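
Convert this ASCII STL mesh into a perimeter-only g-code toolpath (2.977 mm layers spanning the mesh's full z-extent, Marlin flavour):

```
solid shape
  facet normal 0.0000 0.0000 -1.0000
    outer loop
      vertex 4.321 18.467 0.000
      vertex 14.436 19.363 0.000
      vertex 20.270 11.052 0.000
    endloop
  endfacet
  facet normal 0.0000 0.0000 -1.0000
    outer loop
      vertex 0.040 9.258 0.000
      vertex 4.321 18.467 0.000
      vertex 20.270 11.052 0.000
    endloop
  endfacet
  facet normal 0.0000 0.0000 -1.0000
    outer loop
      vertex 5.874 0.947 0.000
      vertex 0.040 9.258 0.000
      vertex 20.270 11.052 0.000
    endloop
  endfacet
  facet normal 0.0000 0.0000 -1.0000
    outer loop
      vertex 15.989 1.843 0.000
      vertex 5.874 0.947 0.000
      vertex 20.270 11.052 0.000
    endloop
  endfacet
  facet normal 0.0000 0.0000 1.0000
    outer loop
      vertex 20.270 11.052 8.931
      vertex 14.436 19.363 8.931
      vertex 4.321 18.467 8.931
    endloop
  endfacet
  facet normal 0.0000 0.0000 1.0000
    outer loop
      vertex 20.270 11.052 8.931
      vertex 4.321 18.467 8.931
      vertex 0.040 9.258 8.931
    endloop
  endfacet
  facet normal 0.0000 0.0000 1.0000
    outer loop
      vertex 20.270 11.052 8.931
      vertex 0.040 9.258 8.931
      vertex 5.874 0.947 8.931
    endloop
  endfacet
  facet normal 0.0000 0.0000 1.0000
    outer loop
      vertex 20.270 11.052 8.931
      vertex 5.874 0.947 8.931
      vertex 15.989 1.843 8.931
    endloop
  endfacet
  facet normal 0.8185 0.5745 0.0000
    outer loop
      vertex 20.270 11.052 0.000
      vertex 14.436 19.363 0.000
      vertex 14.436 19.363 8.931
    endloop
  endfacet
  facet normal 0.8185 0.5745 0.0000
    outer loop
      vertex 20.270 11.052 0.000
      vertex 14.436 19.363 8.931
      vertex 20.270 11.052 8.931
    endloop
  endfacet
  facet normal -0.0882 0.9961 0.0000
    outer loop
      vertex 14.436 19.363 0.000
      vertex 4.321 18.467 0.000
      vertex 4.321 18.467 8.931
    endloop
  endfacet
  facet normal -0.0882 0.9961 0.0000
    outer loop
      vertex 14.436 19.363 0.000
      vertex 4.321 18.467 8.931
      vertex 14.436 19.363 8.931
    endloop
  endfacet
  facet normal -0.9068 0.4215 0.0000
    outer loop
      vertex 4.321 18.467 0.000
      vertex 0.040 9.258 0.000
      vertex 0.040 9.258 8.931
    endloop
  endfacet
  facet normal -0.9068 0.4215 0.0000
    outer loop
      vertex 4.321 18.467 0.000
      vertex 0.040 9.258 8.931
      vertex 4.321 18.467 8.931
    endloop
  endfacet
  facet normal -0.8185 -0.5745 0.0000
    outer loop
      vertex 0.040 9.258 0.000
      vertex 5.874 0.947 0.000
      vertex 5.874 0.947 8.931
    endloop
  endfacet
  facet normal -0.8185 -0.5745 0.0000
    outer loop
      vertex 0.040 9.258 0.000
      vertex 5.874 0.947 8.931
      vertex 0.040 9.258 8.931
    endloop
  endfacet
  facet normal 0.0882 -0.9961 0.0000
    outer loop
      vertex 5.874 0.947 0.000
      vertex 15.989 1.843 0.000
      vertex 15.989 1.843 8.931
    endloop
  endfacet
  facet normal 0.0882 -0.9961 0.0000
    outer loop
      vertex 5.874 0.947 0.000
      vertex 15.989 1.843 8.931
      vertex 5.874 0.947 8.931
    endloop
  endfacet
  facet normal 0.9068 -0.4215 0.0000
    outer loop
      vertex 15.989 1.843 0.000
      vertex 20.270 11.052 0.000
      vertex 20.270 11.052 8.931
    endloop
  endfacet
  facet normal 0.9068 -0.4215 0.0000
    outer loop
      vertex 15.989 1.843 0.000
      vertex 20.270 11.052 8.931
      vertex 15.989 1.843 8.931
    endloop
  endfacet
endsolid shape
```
; perimeter-only toolpath
G21 ; units = mm
G90 ; absolute positioning
G28 ; home
; layer 1
G0 Z2.977
G0 X20.270 Y11.052
G1 X14.436 Y19.363
G1 X4.321 Y18.467
G1 X0.040 Y9.258
G1 X5.874 Y0.947
G1 X15.989 Y1.843
G1 X20.270 Y11.052
; layer 2
G0 Z5.954
G0 X20.270 Y11.052
G1 X14.436 Y19.363
G1 X4.321 Y18.467
G1 X0.040 Y9.258
G1 X5.874 Y0.947
G1 X15.989 Y1.843
G1 X20.270 Y11.052
; layer 3
G0 Z8.931
G0 X20.270 Y11.052
G1 X14.436 Y19.363
G1 X4.321 Y18.467
G1 X0.040 Y9.258
G1 X5.874 Y0.947
G1 X15.989 Y1.843
G1 X20.270 Y11.052
M2 ; end

The solid is a regular 6-sided prism (a cylinder approximated with 6 flat sides), circumscribed radius ≈ 10.2 mm, height ≈ 8.93 mm. Slicing at Δz = 2.977 mm — 3 equal slices spanning the solid's height, so layer i sits at z = i·h/3 — gives 3 non-empty perimeters. Each is a 6-segment closed polygon; G0 lifts to the layer z and rapids to the start vertex, then G1 traces the edges.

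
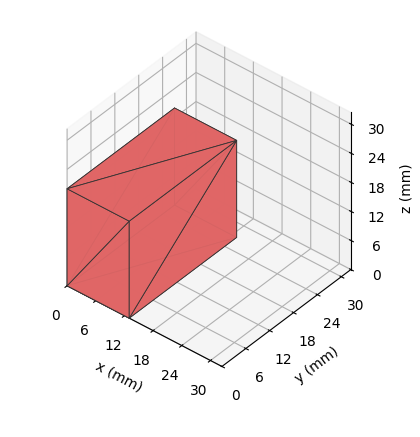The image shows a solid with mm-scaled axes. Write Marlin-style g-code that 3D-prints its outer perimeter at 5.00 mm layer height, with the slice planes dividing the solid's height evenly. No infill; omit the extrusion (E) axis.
Reading the render: the shape is a rectangular box, roughly 13 × 27 mm footprint and 20 mm tall (dimensions read to the nearest mm from the axis ticks). For the g-code, the solid's height is divided into equal slices at the stated Δz and each level perimeter traced with G1 moves after a G0 lift.

; perimeter-only toolpath
G21 ; units = mm
G90 ; absolute positioning
G28 ; home
; layer 1
G0 Z5.00
G0 X0.00 Y0.00
G1 X13.00 Y0.00
G1 X13.00 Y27.00
G1 X0.00 Y27.00
G1 X0.00 Y0.00
; layer 2
G0 Z10.00
G0 X0.00 Y0.00
G1 X13.00 Y0.00
G1 X13.00 Y27.00
G1 X0.00 Y27.00
G1 X0.00 Y0.00
; layer 3
G0 Z15.00
G0 X0.00 Y0.00
G1 X13.00 Y0.00
G1 X13.00 Y27.00
G1 X0.00 Y27.00
G1 X0.00 Y0.00
; layer 4
G0 Z20.00
G0 X0.00 Y0.00
G1 X13.00 Y0.00
G1 X13.00 Y27.00
G1 X0.00 Y27.00
G1 X0.00 Y0.00
M2 ; end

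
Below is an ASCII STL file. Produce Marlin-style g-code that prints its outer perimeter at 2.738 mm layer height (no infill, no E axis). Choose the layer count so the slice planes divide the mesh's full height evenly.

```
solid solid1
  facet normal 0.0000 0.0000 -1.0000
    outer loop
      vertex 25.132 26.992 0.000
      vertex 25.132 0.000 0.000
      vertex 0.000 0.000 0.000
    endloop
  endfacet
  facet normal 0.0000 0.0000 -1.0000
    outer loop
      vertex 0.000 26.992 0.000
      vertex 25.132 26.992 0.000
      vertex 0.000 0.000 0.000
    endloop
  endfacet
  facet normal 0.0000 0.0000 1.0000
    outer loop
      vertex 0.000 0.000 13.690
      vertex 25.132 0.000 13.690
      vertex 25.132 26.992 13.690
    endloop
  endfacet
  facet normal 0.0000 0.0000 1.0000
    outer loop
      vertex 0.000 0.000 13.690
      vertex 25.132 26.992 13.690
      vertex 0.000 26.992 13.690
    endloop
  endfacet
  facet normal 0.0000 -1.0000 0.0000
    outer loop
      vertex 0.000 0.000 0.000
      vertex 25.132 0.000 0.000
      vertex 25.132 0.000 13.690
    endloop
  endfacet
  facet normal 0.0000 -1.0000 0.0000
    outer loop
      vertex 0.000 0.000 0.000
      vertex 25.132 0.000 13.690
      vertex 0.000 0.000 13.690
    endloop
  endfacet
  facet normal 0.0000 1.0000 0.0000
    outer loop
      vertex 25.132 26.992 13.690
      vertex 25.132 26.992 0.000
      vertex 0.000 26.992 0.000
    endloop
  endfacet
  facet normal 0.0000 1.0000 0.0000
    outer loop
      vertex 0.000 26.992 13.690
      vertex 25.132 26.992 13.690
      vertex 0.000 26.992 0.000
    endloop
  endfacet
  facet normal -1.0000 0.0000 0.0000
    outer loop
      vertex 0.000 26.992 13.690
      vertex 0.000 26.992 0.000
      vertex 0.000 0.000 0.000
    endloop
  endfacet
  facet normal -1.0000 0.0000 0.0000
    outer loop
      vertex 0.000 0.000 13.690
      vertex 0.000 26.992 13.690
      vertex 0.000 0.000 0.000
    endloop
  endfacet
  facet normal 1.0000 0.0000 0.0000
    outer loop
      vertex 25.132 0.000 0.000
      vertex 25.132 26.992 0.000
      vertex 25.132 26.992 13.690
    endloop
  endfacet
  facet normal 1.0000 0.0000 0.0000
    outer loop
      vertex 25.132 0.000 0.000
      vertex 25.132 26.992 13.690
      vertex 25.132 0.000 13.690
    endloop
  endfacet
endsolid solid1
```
; perimeter-only toolpath
G21 ; units = mm
G90 ; absolute positioning
G28 ; home
; layer 1
G0 Z2.738
G0 X0.000 Y0.000
G1 X25.132 Y0.000
G1 X25.132 Y26.992
G1 X0.000 Y26.992
G1 X0.000 Y0.000
; layer 2
G0 Z5.476
G0 X0.000 Y0.000
G1 X25.132 Y0.000
G1 X25.132 Y26.992
G1 X0.000 Y26.992
G1 X0.000 Y0.000
; layer 3
G0 Z8.214
G0 X0.000 Y0.000
G1 X25.132 Y0.000
G1 X25.132 Y26.992
G1 X0.000 Y26.992
G1 X0.000 Y0.000
; layer 4
G0 Z10.952
G0 X0.000 Y0.000
G1 X25.132 Y0.000
G1 X25.132 Y26.992
G1 X0.000 Y26.992
G1 X0.000 Y0.000
; layer 5
G0 Z13.690
G0 X0.000 Y0.000
G1 X25.132 Y0.000
G1 X25.132 Y26.992
G1 X0.000 Y26.992
G1 X0.000 Y0.000
M2 ; end

The solid is a rectangular box, roughly 25.1 × 27 mm footprint and 13.7 mm tall. Slicing at Δz = 2.738 mm — 5 equal slices spanning the solid's height, so layer i sits at z = i·h/5 — gives 5 non-empty perimeters. Each is a 4-segment closed polygon; G0 lifts to the layer z and rapids to the start vertex, then G1 traces the edges.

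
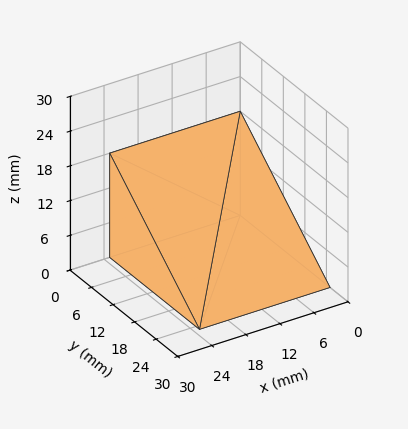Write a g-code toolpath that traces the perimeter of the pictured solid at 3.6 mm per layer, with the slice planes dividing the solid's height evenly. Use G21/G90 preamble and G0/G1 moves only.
Reading the render: the shape is a wedge (ramp): 23 × 25 mm base, rising to 18 mm along the y=0 edge and sloping linearly to z=0 at y=25 (dimensions read to the nearest mm from the axis ticks). For the g-code, the solid's height is divided into equal slices at the stated Δz and each level perimeter traced with G1 moves after a G0 lift.

; perimeter-only toolpath
G21 ; units = mm
G90 ; absolute positioning
G28 ; home
; layer 1
G0 Z3.6
G0 X0.0 Y0.0
G1 X23.0 Y0.0
G1 X23.0 Y20.0
G1 X0.0 Y20.0
G1 X0.0 Y0.0
; layer 2
G0 Z7.2
G0 X0.0 Y0.0
G1 X23.0 Y0.0
G1 X23.0 Y15.0
G1 X0.0 Y15.0
G1 X0.0 Y0.0
; layer 3
G0 Z10.8
G0 X0.0 Y0.0
G1 X23.0 Y0.0
G1 X23.0 Y10.0
G1 X0.0 Y10.0
G1 X0.0 Y0.0
; layer 4
G0 Z14.4
G0 X0.0 Y0.0
G1 X23.0 Y0.0
G1 X23.0 Y5.0
G1 X0.0 Y5.0
G1 X0.0 Y0.0
M2 ; end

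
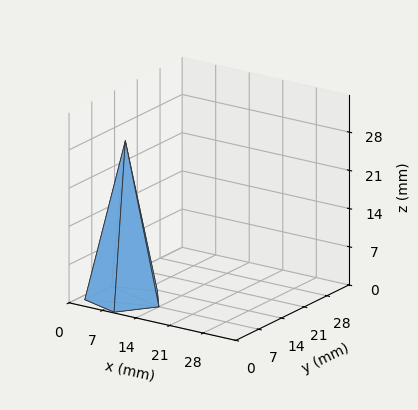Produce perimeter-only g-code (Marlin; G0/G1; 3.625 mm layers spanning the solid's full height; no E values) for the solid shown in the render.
Reading the render: the shape is a regular 5-sided pyramid, base circumscribed radius ≈ 7 mm, apex at z ≈ 29 mm (dimensions read to the nearest mm from the axis ticks). For the g-code, the solid's height is divided into equal slices at the stated Δz and each level perimeter traced with G1 moves after a G0 lift.

; perimeter-only toolpath
G21 ; units = mm
G90 ; absolute positioning
G28 ; home
; layer 1
G0 Z3.625
G0 X13.125 Y7.000
G1 X8.893 Y12.825
G1 X2.045 Y10.600
G1 X2.045 Y3.400
G1 X8.893 Y1.175
G1 X13.125 Y7.000
; layer 2
G0 Z7.250
G0 X12.250 Y7.000
G1 X8.622 Y11.993
G1 X2.753 Y10.085
G1 X2.753 Y3.915
G1 X8.622 Y2.007
G1 X12.250 Y7.000
; layer 3
G0 Z10.875
G0 X11.375 Y7.000
G1 X8.352 Y11.161
G1 X3.461 Y9.571
G1 X3.461 Y4.429
G1 X8.352 Y2.839
G1 X11.375 Y7.000
; layer 4
G0 Z14.500
G0 X10.500 Y7.000
G1 X8.082 Y10.329
G1 X4.168 Y9.057
G1 X4.168 Y4.943
G1 X8.082 Y3.671
G1 X10.500 Y7.000
; layer 5
G0 Z18.125
G0 X9.625 Y7.000
G1 X7.811 Y9.496
G1 X4.876 Y8.543
G1 X4.876 Y5.457
G1 X7.811 Y4.504
G1 X9.625 Y7.000
; layer 6
G0 Z21.750
G0 X8.750 Y7.000
G1 X7.541 Y8.664
G1 X5.584 Y8.029
G1 X5.584 Y5.971
G1 X7.541 Y5.336
G1 X8.750 Y7.000
; layer 7
G0 Z25.375
G0 X7.875 Y7.000
G1 X7.270 Y7.832
G1 X6.292 Y7.514
G1 X6.292 Y6.486
G1 X7.270 Y6.168
G1 X7.875 Y7.000
M2 ; end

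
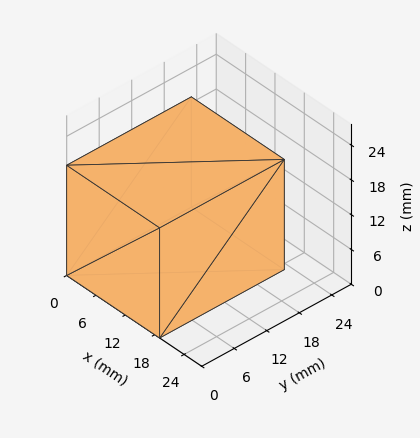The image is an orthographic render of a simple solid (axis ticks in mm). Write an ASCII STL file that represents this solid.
Reading the render: the shape is a rectangular box, roughly 19 × 23 mm footprint and 19 mm tall (dimensions read to the nearest mm from the axis ticks). For the STL, each face is triangulated and given an outward normal.

solid part
  facet normal 0.0000 0.0000 -1.0000
    outer loop
      vertex 19.00 23.00 0.00
      vertex 19.00 0.00 0.00
      vertex 0.00 0.00 0.00
    endloop
  endfacet
  facet normal 0.0000 0.0000 -1.0000
    outer loop
      vertex 0.00 23.00 0.00
      vertex 19.00 23.00 0.00
      vertex 0.00 0.00 0.00
    endloop
  endfacet
  facet normal 0.0000 0.0000 1.0000
    outer loop
      vertex 0.00 0.00 19.00
      vertex 19.00 0.00 19.00
      vertex 19.00 23.00 19.00
    endloop
  endfacet
  facet normal 0.0000 0.0000 1.0000
    outer loop
      vertex 0.00 0.00 19.00
      vertex 19.00 23.00 19.00
      vertex 0.00 23.00 19.00
    endloop
  endfacet
  facet normal 0.0000 -1.0000 0.0000
    outer loop
      vertex 0.00 0.00 0.00
      vertex 19.00 0.00 0.00
      vertex 19.00 0.00 19.00
    endloop
  endfacet
  facet normal 0.0000 -1.0000 0.0000
    outer loop
      vertex 0.00 0.00 0.00
      vertex 19.00 0.00 19.00
      vertex 0.00 0.00 19.00
    endloop
  endfacet
  facet normal 0.0000 1.0000 0.0000
    outer loop
      vertex 19.00 23.00 19.00
      vertex 19.00 23.00 0.00
      vertex 0.00 23.00 0.00
    endloop
  endfacet
  facet normal 0.0000 1.0000 0.0000
    outer loop
      vertex 0.00 23.00 19.00
      vertex 19.00 23.00 19.00
      vertex 0.00 23.00 0.00
    endloop
  endfacet
  facet normal -1.0000 0.0000 0.0000
    outer loop
      vertex 0.00 23.00 19.00
      vertex 0.00 23.00 0.00
      vertex 0.00 0.00 0.00
    endloop
  endfacet
  facet normal -1.0000 0.0000 0.0000
    outer loop
      vertex 0.00 0.00 19.00
      vertex 0.00 23.00 19.00
      vertex 0.00 0.00 0.00
    endloop
  endfacet
  facet normal 1.0000 0.0000 0.0000
    outer loop
      vertex 19.00 0.00 0.00
      vertex 19.00 23.00 0.00
      vertex 19.00 23.00 19.00
    endloop
  endfacet
  facet normal 1.0000 0.0000 0.0000
    outer loop
      vertex 19.00 0.00 0.00
      vertex 19.00 23.00 19.00
      vertex 19.00 0.00 19.00
    endloop
  endfacet
endsolid part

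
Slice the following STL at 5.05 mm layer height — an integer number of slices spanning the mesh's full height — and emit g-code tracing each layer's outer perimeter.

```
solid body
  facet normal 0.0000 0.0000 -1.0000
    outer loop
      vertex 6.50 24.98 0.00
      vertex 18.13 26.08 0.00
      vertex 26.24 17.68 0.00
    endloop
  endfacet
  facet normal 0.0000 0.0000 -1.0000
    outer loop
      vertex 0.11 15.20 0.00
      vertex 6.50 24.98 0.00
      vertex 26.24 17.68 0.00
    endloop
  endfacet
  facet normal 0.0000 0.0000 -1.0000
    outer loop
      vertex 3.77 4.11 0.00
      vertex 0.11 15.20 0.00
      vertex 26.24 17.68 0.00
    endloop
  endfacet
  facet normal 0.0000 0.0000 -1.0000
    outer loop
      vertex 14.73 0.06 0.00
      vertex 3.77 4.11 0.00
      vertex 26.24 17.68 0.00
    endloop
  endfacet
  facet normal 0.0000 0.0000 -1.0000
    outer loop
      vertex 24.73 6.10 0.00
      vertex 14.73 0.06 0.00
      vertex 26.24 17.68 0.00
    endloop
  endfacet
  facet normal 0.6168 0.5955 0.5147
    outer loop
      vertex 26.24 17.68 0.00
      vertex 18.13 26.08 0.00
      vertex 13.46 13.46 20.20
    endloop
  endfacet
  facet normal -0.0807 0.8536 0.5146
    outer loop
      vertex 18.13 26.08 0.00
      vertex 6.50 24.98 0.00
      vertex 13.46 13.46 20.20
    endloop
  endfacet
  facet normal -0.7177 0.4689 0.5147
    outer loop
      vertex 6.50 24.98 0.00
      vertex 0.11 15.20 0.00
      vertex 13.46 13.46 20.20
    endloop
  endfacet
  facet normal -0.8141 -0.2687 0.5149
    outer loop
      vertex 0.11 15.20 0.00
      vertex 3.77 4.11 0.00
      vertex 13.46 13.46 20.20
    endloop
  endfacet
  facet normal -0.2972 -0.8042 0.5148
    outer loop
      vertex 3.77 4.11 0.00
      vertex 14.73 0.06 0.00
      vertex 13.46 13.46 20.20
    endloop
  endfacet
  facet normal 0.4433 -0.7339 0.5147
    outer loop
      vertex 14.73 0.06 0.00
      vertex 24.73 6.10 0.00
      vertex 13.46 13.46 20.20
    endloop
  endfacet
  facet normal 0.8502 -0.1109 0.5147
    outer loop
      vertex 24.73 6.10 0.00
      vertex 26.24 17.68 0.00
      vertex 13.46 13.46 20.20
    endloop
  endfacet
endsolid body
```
; perimeter-only toolpath
G21 ; units = mm
G90 ; absolute positioning
G28 ; home
; layer 1
G0 Z5.05
G0 X23.05 Y16.62
G1 X16.96 Y22.92
G1 X8.24 Y22.10
G1 X3.45 Y14.76
G1 X6.19 Y6.45
G1 X14.41 Y3.41
G1 X21.91 Y7.94
G1 X23.05 Y16.62
; layer 2
G0 Z10.10
G0 X19.85 Y15.57
G1 X15.79 Y19.77
G1 X9.98 Y19.22
G1 X6.79 Y14.33
G1 X8.62 Y8.79
G1 X14.10 Y6.76
G1 X19.09 Y9.78
G1 X19.85 Y15.57
; layer 3
G0 Z15.15
G0 X16.66 Y14.52
G1 X14.63 Y16.62
G1 X11.72 Y16.34
G1 X10.12 Y13.89
G1 X11.04 Y11.12
G1 X13.78 Y10.11
G1 X16.28 Y11.62
G1 X16.66 Y14.52
M2 ; end

The solid is a regular 7-sided pyramid, base circumscribed radius ≈ 13.5 mm, apex at z ≈ 20.2 mm. Slicing at Δz = 5.05 mm — 4 equal slices spanning the solid's height, so layer i sits at z = i·h/4 — gives 3 non-empty perimeters. Each is a 7-segment closed polygon; G0 lifts to the layer z and rapids to the start vertex, then G1 traces the edges. The cross-section shrinks linearly with z (the slice at the apex is degenerate and omitted).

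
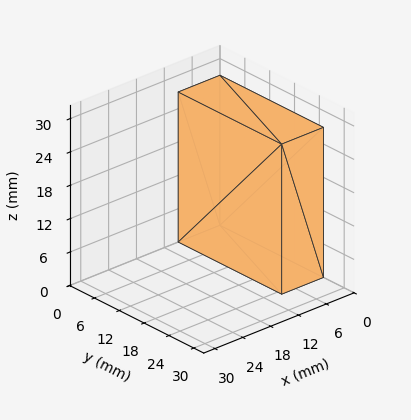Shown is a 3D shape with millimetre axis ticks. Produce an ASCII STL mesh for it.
Reading the render: the shape is a rectangular box, roughly 9 × 25 mm footprint and 27 mm tall (dimensions read to the nearest mm from the axis ticks). For the STL, each face is triangulated and given an outward normal.

solid part
  facet normal 0.0000 0.0000 -1.0000
    outer loop
      vertex 9.0 25.0 0.0
      vertex 9.0 0.0 0.0
      vertex 0.0 0.0 0.0
    endloop
  endfacet
  facet normal 0.0000 0.0000 -1.0000
    outer loop
      vertex 0.0 25.0 0.0
      vertex 9.0 25.0 0.0
      vertex 0.0 0.0 0.0
    endloop
  endfacet
  facet normal 0.0000 0.0000 1.0000
    outer loop
      vertex 0.0 0.0 27.0
      vertex 9.0 0.0 27.0
      vertex 9.0 25.0 27.0
    endloop
  endfacet
  facet normal 0.0000 0.0000 1.0000
    outer loop
      vertex 0.0 0.0 27.0
      vertex 9.0 25.0 27.0
      vertex 0.0 25.0 27.0
    endloop
  endfacet
  facet normal 0.0000 -1.0000 0.0000
    outer loop
      vertex 0.0 0.0 0.0
      vertex 9.0 0.0 0.0
      vertex 9.0 0.0 27.0
    endloop
  endfacet
  facet normal 0.0000 -1.0000 0.0000
    outer loop
      vertex 0.0 0.0 0.0
      vertex 9.0 0.0 27.0
      vertex 0.0 0.0 27.0
    endloop
  endfacet
  facet normal 0.0000 1.0000 0.0000
    outer loop
      vertex 9.0 25.0 27.0
      vertex 9.0 25.0 0.0
      vertex 0.0 25.0 0.0
    endloop
  endfacet
  facet normal 0.0000 1.0000 0.0000
    outer loop
      vertex 0.0 25.0 27.0
      vertex 9.0 25.0 27.0
      vertex 0.0 25.0 0.0
    endloop
  endfacet
  facet normal -1.0000 0.0000 0.0000
    outer loop
      vertex 0.0 25.0 27.0
      vertex 0.0 25.0 0.0
      vertex 0.0 0.0 0.0
    endloop
  endfacet
  facet normal -1.0000 0.0000 0.0000
    outer loop
      vertex 0.0 0.0 27.0
      vertex 0.0 25.0 27.0
      vertex 0.0 0.0 0.0
    endloop
  endfacet
  facet normal 1.0000 0.0000 0.0000
    outer loop
      vertex 9.0 0.0 0.0
      vertex 9.0 25.0 0.0
      vertex 9.0 25.0 27.0
    endloop
  endfacet
  facet normal 1.0000 0.0000 0.0000
    outer loop
      vertex 9.0 0.0 0.0
      vertex 9.0 25.0 27.0
      vertex 9.0 0.0 27.0
    endloop
  endfacet
endsolid part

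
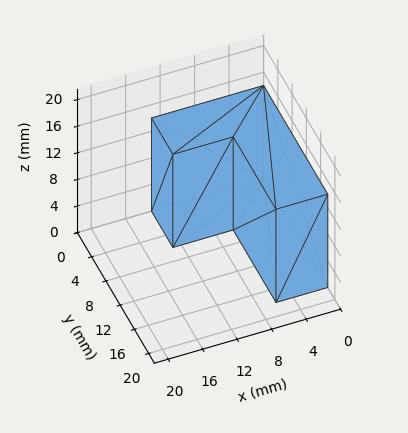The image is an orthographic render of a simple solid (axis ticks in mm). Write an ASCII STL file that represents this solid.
Reading the render: the shape is an L-shaped prism: outer 13 × 18 mm, arm thicknesses ≈ 6 mm (horizontal) and 6 mm (vertical), extruded 14 mm in z (dimensions read to the nearest mm from the axis ticks). For the STL, each face is triangulated and given an outward normal.

solid part
  facet normal 0.0000 0.0000 -1.0000
    outer loop
      vertex 13.0 6.0 0.0
      vertex 13.0 0.0 0.0
      vertex 0.0 0.0 0.0
    endloop
  endfacet
  facet normal 0.0000 0.0000 -1.0000
    outer loop
      vertex 6.0 6.0 0.0
      vertex 13.0 6.0 0.0
      vertex 0.0 0.0 0.0
    endloop
  endfacet
  facet normal 0.0000 0.0000 -1.0000
    outer loop
      vertex 6.0 18.0 0.0
      vertex 6.0 6.0 0.0
      vertex 0.0 0.0 0.0
    endloop
  endfacet
  facet normal 0.0000 0.0000 -1.0000
    outer loop
      vertex 0.0 18.0 0.0
      vertex 6.0 18.0 0.0
      vertex 0.0 0.0 0.0
    endloop
  endfacet
  facet normal 0.0000 0.0000 1.0000
    outer loop
      vertex 0.0 0.0 14.0
      vertex 13.0 0.0 14.0
      vertex 13.0 6.0 14.0
    endloop
  endfacet
  facet normal 0.0000 0.0000 1.0000
    outer loop
      vertex 0.0 0.0 14.0
      vertex 13.0 6.0 14.0
      vertex 6.0 6.0 14.0
    endloop
  endfacet
  facet normal 0.0000 0.0000 1.0000
    outer loop
      vertex 0.0 0.0 14.0
      vertex 6.0 6.0 14.0
      vertex 6.0 18.0 14.0
    endloop
  endfacet
  facet normal 0.0000 0.0000 1.0000
    outer loop
      vertex 0.0 0.0 14.0
      vertex 6.0 18.0 14.0
      vertex 0.0 18.0 14.0
    endloop
  endfacet
  facet normal 0.0000 -1.0000 0.0000
    outer loop
      vertex 0.0 0.0 0.0
      vertex 13.0 0.0 0.0
      vertex 13.0 0.0 14.0
    endloop
  endfacet
  facet normal 0.0000 -1.0000 0.0000
    outer loop
      vertex 0.0 0.0 0.0
      vertex 13.0 0.0 14.0
      vertex 0.0 0.0 14.0
    endloop
  endfacet
  facet normal 1.0000 0.0000 0.0000
    outer loop
      vertex 13.0 0.0 0.0
      vertex 13.0 6.0 0.0
      vertex 13.0 6.0 14.0
    endloop
  endfacet
  facet normal 1.0000 0.0000 0.0000
    outer loop
      vertex 13.0 0.0 0.0
      vertex 13.0 6.0 14.0
      vertex 13.0 0.0 14.0
    endloop
  endfacet
  facet normal 0.0000 1.0000 0.0000
    outer loop
      vertex 13.0 6.0 0.0
      vertex 6.0 6.0 0.0
      vertex 6.0 6.0 14.0
    endloop
  endfacet
  facet normal 0.0000 1.0000 0.0000
    outer loop
      vertex 13.0 6.0 0.0
      vertex 6.0 6.0 14.0
      vertex 13.0 6.0 14.0
    endloop
  endfacet
  facet normal 1.0000 0.0000 0.0000
    outer loop
      vertex 6.0 6.0 0.0
      vertex 6.0 18.0 0.0
      vertex 6.0 18.0 14.0
    endloop
  endfacet
  facet normal 1.0000 0.0000 0.0000
    outer loop
      vertex 6.0 6.0 0.0
      vertex 6.0 18.0 14.0
      vertex 6.0 6.0 14.0
    endloop
  endfacet
  facet normal 0.0000 1.0000 0.0000
    outer loop
      vertex 6.0 18.0 0.0
      vertex 0.0 18.0 0.0
      vertex 0.0 18.0 14.0
    endloop
  endfacet
  facet normal 0.0000 1.0000 0.0000
    outer loop
      vertex 6.0 18.0 0.0
      vertex 0.0 18.0 14.0
      vertex 6.0 18.0 14.0
    endloop
  endfacet
  facet normal -1.0000 0.0000 0.0000
    outer loop
      vertex 0.0 18.0 0.0
      vertex 0.0 0.0 0.0
      vertex 0.0 0.0 14.0
    endloop
  endfacet
  facet normal -1.0000 0.0000 0.0000
    outer loop
      vertex 0.0 18.0 0.0
      vertex 0.0 0.0 14.0
      vertex 0.0 18.0 14.0
    endloop
  endfacet
endsolid part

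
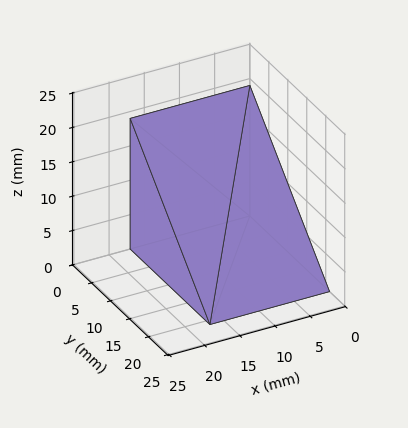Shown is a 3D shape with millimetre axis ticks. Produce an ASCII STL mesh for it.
Reading the render: the shape is a wedge (ramp): 17 × 21 mm base, rising to 19 mm along the y=0 edge and sloping linearly to z=0 at y=21 (dimensions read to the nearest mm from the axis ticks). For the STL, each face is triangulated and given an outward normal.

solid part
  facet normal 0.0000 0.0000 -1.0000
    outer loop
      vertex 17.0 21.0 0.0
      vertex 17.0 0.0 0.0
      vertex 0.0 0.0 0.0
    endloop
  endfacet
  facet normal 0.0000 0.0000 -1.0000
    outer loop
      vertex 0.0 21.0 0.0
      vertex 17.0 21.0 0.0
      vertex 0.0 0.0 0.0
    endloop
  endfacet
  facet normal 0.0000 -1.0000 0.0000
    outer loop
      vertex 0.0 0.0 0.0
      vertex 17.0 0.0 0.0
      vertex 17.0 0.0 19.0
    endloop
  endfacet
  facet normal 0.0000 -1.0000 0.0000
    outer loop
      vertex 0.0 0.0 0.0
      vertex 17.0 0.0 19.0
      vertex 0.0 0.0 19.0
    endloop
  endfacet
  facet normal 0.0000 0.6709 0.7415
    outer loop
      vertex 0.0 0.0 19.0
      vertex 17.0 0.0 19.0
      vertex 17.0 21.0 0.0
    endloop
  endfacet
  facet normal 0.0000 0.6709 0.7415
    outer loop
      vertex 0.0 0.0 19.0
      vertex 17.0 21.0 0.0
      vertex 0.0 21.0 0.0
    endloop
  endfacet
  facet normal -1.0000 0.0000 0.0000
    outer loop
      vertex 0.0 0.0 19.0
      vertex 0.0 21.0 0.0
      vertex 0.0 0.0 0.0
    endloop
  endfacet
  facet normal 1.0000 0.0000 0.0000
    outer loop
      vertex 17.0 0.0 0.0
      vertex 17.0 21.0 0.0
      vertex 17.0 0.0 19.0
    endloop
  endfacet
endsolid part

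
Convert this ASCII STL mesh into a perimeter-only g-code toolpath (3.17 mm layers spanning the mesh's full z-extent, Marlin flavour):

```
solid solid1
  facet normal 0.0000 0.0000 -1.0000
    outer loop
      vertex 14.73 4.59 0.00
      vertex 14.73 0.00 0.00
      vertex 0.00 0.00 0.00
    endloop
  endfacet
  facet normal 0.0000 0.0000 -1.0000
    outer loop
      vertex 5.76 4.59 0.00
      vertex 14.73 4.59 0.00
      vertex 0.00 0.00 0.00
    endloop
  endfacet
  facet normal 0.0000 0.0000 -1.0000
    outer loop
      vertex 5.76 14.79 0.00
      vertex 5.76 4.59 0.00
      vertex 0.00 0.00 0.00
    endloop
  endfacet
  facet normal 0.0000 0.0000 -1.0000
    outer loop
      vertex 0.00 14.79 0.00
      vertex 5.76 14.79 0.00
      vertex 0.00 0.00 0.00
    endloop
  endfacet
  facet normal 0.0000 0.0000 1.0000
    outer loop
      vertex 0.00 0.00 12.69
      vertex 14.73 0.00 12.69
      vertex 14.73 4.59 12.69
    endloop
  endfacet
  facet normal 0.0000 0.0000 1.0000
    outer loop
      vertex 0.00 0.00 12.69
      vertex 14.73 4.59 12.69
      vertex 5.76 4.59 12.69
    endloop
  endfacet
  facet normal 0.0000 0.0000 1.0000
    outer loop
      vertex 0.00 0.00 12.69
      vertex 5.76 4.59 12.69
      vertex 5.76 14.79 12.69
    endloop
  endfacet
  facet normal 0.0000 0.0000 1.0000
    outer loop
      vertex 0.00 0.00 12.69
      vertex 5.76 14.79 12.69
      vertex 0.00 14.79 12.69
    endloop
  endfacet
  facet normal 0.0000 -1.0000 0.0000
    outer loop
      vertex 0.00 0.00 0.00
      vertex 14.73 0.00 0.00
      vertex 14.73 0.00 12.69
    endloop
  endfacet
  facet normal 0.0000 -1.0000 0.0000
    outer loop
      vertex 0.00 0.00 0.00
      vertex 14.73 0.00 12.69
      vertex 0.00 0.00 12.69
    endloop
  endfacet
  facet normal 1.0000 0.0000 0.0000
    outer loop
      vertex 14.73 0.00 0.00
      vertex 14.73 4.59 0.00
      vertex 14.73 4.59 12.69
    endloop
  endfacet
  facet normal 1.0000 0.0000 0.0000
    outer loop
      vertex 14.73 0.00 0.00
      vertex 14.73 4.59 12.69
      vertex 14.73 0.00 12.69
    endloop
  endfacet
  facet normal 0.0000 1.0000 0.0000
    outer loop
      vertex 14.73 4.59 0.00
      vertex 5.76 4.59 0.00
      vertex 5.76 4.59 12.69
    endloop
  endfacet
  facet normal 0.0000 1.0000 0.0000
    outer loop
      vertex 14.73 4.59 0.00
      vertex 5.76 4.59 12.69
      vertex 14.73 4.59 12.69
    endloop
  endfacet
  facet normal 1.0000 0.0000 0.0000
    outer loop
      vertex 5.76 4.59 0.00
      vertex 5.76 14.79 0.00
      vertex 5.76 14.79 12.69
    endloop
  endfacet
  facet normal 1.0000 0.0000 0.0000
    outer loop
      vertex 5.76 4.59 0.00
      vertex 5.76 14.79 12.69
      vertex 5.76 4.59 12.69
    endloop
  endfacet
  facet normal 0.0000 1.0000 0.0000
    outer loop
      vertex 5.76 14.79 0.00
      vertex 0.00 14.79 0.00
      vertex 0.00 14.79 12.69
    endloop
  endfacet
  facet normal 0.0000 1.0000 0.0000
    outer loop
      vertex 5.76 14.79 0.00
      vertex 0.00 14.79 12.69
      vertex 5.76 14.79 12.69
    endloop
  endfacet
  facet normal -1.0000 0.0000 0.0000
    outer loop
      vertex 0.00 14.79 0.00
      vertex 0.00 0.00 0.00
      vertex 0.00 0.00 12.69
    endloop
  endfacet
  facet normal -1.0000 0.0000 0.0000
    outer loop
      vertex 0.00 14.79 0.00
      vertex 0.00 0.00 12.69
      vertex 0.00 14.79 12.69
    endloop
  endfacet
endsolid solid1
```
; perimeter-only toolpath
G21 ; units = mm
G90 ; absolute positioning
G28 ; home
; layer 1
G0 Z3.17
G0 X0.00 Y0.00
G1 X14.73 Y0.00
G1 X14.73 Y4.59
G1 X5.76 Y4.59
G1 X5.76 Y14.79
G1 X0.00 Y14.79
G1 X0.00 Y0.00
; layer 2
G0 Z6.34
G0 X0.00 Y0.00
G1 X14.73 Y0.00
G1 X14.73 Y4.59
G1 X5.76 Y4.59
G1 X5.76 Y14.79
G1 X0.00 Y14.79
G1 X0.00 Y0.00
; layer 3
G0 Z9.52
G0 X0.00 Y0.00
G1 X14.73 Y0.00
G1 X14.73 Y4.59
G1 X5.76 Y4.59
G1 X5.76 Y14.79
G1 X0.00 Y14.79
G1 X0.00 Y0.00
; layer 4
G0 Z12.69
G0 X0.00 Y0.00
G1 X14.73 Y0.00
G1 X14.73 Y4.59
G1 X5.76 Y4.59
G1 X5.76 Y14.79
G1 X0.00 Y14.79
G1 X0.00 Y0.00
M2 ; end

The solid is an L-shaped prism: outer 14.7 × 14.8 mm, arm thicknesses ≈ 4.59 mm (horizontal) and 5.76 mm (vertical), extruded 12.7 mm in z. Slicing at Δz = 3.17 mm — 4 equal slices spanning the solid's height, so layer i sits at z = i·h/4 — gives 4 non-empty perimeters. Each is a 6-segment closed polygon; G0 lifts to the layer z and rapids to the start vertex, then G1 traces the edges.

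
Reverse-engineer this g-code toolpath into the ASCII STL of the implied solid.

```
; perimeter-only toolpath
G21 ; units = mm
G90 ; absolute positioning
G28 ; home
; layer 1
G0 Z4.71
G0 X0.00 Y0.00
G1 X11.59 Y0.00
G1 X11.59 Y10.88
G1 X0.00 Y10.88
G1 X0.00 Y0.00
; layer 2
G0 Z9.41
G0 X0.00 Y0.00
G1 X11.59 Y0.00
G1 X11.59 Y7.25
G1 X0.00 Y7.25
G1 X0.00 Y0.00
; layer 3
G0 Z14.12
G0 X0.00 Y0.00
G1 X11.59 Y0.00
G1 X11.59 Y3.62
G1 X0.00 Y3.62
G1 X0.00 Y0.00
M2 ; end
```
solid part
  facet normal 0.0000 0.0000 -1.0000
    outer loop
      vertex 11.59 14.50 0.00
      vertex 11.59 0.00 0.00
      vertex 0.00 0.00 0.00
    endloop
  endfacet
  facet normal 0.0000 0.0000 -1.0000
    outer loop
      vertex 0.00 14.50 0.00
      vertex 11.59 14.50 0.00
      vertex 0.00 0.00 0.00
    endloop
  endfacet
  facet normal 0.0000 -1.0000 0.0000
    outer loop
      vertex 0.00 0.00 0.00
      vertex 11.59 0.00 0.00
      vertex 11.59 0.00 18.82
    endloop
  endfacet
  facet normal 0.0000 -1.0000 0.0000
    outer loop
      vertex 0.00 0.00 0.00
      vertex 11.59 0.00 18.82
      vertex 0.00 0.00 18.82
    endloop
  endfacet
  facet normal 0.0000 0.7922 0.6103
    outer loop
      vertex 0.00 0.00 18.82
      vertex 11.59 0.00 18.82
      vertex 11.59 14.50 0.00
    endloop
  endfacet
  facet normal 0.0000 0.7922 0.6103
    outer loop
      vertex 0.00 0.00 18.82
      vertex 11.59 14.50 0.00
      vertex 0.00 14.50 0.00
    endloop
  endfacet
  facet normal -1.0000 0.0000 0.0000
    outer loop
      vertex 0.00 0.00 18.82
      vertex 0.00 14.50 0.00
      vertex 0.00 0.00 0.00
    endloop
  endfacet
  facet normal 1.0000 0.0000 0.0000
    outer loop
      vertex 11.59 0.00 0.00
      vertex 11.59 14.50 0.00
      vertex 11.59 0.00 18.82
    endloop
  endfacet
endsolid part

The G0 Z moves step by Δz≈4.71 mm. The G1 loops shrink linearly with z, so the solid tapers from its base footprint up to z≈18.8. Closing with a flat bottom cap and the tapered top and triangulating gives 8 facets — a wedge (ramp): 11.6 × 14.5 mm base, rising to 18.8 mm along the y=0 edge and sloping linearly to z=0 at y=14.5.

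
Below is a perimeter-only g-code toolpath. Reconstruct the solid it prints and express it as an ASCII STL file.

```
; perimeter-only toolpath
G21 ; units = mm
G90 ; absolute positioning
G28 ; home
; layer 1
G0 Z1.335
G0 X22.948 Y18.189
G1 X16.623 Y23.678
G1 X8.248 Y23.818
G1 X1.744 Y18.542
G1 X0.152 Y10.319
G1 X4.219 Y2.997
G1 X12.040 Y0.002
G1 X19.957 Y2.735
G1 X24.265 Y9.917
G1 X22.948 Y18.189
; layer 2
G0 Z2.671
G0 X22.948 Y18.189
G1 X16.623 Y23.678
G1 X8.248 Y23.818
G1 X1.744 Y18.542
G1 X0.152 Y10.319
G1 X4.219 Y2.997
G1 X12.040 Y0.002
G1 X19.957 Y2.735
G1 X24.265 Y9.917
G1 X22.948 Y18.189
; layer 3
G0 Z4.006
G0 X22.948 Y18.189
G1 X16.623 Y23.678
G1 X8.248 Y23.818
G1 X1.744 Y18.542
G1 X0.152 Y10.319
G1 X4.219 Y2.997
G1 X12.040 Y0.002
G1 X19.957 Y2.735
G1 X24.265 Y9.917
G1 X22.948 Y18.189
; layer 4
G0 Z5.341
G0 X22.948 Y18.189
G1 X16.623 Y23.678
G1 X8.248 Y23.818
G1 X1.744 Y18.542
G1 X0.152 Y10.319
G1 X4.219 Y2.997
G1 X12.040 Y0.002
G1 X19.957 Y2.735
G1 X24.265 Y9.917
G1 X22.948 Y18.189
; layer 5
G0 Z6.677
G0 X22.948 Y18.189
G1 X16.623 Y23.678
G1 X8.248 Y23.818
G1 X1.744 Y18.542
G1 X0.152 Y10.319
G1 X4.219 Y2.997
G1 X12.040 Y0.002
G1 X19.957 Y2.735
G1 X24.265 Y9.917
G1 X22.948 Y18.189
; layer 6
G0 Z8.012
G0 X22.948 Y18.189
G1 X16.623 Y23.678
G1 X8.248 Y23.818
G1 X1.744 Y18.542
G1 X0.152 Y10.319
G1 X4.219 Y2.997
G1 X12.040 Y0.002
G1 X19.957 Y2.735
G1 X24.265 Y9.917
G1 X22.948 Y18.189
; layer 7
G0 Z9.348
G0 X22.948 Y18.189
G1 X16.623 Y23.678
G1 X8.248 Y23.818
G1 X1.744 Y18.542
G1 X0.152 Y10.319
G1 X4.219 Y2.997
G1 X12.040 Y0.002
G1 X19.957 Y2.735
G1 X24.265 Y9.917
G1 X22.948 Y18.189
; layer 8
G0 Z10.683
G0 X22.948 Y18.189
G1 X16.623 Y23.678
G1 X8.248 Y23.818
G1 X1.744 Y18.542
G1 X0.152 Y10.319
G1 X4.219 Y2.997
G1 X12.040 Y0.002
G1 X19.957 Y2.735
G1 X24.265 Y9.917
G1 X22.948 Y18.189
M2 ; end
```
solid part
  facet normal 0.0000 0.0000 -1.0000
    outer loop
      vertex 8.248 23.818 0.000
      vertex 16.623 23.678 0.000
      vertex 22.948 18.189 0.000
    endloop
  endfacet
  facet normal 0.0000 0.0000 -1.0000
    outer loop
      vertex 1.744 18.542 0.000
      vertex 8.248 23.818 0.000
      vertex 22.948 18.189 0.000
    endloop
  endfacet
  facet normal 0.0000 0.0000 -1.0000
    outer loop
      vertex 0.152 10.319 0.000
      vertex 1.744 18.542 0.000
      vertex 22.948 18.189 0.000
    endloop
  endfacet
  facet normal 0.0000 0.0000 -1.0000
    outer loop
      vertex 4.219 2.997 0.000
      vertex 0.152 10.319 0.000
      vertex 22.948 18.189 0.000
    endloop
  endfacet
  facet normal 0.0000 0.0000 -1.0000
    outer loop
      vertex 12.040 0.002 0.000
      vertex 4.219 2.997 0.000
      vertex 22.948 18.189 0.000
    endloop
  endfacet
  facet normal 0.0000 0.0000 -1.0000
    outer loop
      vertex 19.957 2.735 0.000
      vertex 12.040 0.002 0.000
      vertex 22.948 18.189 0.000
    endloop
  endfacet
  facet normal 0.0000 0.0000 -1.0000
    outer loop
      vertex 24.265 9.917 0.000
      vertex 19.957 2.735 0.000
      vertex 22.948 18.189 0.000
    endloop
  endfacet
  facet normal 0.0000 0.0000 1.0000
    outer loop
      vertex 22.948 18.189 10.683
      vertex 16.623 23.678 10.683
      vertex 8.248 23.818 10.683
    endloop
  endfacet
  facet normal 0.0000 0.0000 1.0000
    outer loop
      vertex 22.948 18.189 10.683
      vertex 8.248 23.818 10.683
      vertex 1.744 18.542 10.683
    endloop
  endfacet
  facet normal 0.0000 0.0000 1.0000
    outer loop
      vertex 22.948 18.189 10.683
      vertex 1.744 18.542 10.683
      vertex 0.152 10.319 10.683
    endloop
  endfacet
  facet normal 0.0000 0.0000 1.0000
    outer loop
      vertex 22.948 18.189 10.683
      vertex 0.152 10.319 10.683
      vertex 4.219 2.997 10.683
    endloop
  endfacet
  facet normal 0.0000 0.0000 1.0000
    outer loop
      vertex 22.948 18.189 10.683
      vertex 4.219 2.997 10.683
      vertex 12.040 0.002 10.683
    endloop
  endfacet
  facet normal 0.0000 0.0000 1.0000
    outer loop
      vertex 22.948 18.189 10.683
      vertex 12.040 0.002 10.683
      vertex 19.957 2.735 10.683
    endloop
  endfacet
  facet normal 0.0000 0.0000 1.0000
    outer loop
      vertex 22.948 18.189 10.683
      vertex 19.957 2.735 10.683
      vertex 24.265 9.917 10.683
    endloop
  endfacet
  facet normal 0.6554 0.7553 0.0000
    outer loop
      vertex 22.948 18.189 0.000
      vertex 16.623 23.678 0.000
      vertex 16.623 23.678 10.683
    endloop
  endfacet
  facet normal 0.6554 0.7553 0.0000
    outer loop
      vertex 22.948 18.189 0.000
      vertex 16.623 23.678 10.683
      vertex 22.948 18.189 10.683
    endloop
  endfacet
  facet normal 0.0167 0.9999 0.0000
    outer loop
      vertex 16.623 23.678 0.000
      vertex 8.248 23.818 0.000
      vertex 8.248 23.818 10.683
    endloop
  endfacet
  facet normal 0.0167 0.9999 0.0000
    outer loop
      vertex 16.623 23.678 0.000
      vertex 8.248 23.818 10.683
      vertex 16.623 23.678 10.683
    endloop
  endfacet
  facet normal -0.6300 0.7766 0.0000
    outer loop
      vertex 8.248 23.818 0.000
      vertex 1.744 18.542 0.000
      vertex 1.744 18.542 10.683
    endloop
  endfacet
  facet normal -0.6300 0.7766 0.0000
    outer loop
      vertex 8.248 23.818 0.000
      vertex 1.744 18.542 10.683
      vertex 8.248 23.818 10.683
    endloop
  endfacet
  facet normal -0.9818 0.1901 0.0000
    outer loop
      vertex 1.744 18.542 0.000
      vertex 0.152 10.319 0.000
      vertex 0.152 10.319 10.683
    endloop
  endfacet
  facet normal -0.9818 0.1901 0.0000
    outer loop
      vertex 1.744 18.542 0.000
      vertex 0.152 10.319 10.683
      vertex 1.744 18.542 10.683
    endloop
  endfacet
  facet normal -0.8742 -0.4856 0.0000
    outer loop
      vertex 0.152 10.319 0.000
      vertex 4.219 2.997 0.000
      vertex 4.219 2.997 10.683
    endloop
  endfacet
  facet normal -0.8742 -0.4856 0.0000
    outer loop
      vertex 0.152 10.319 0.000
      vertex 4.219 2.997 10.683
      vertex 0.152 10.319 10.683
    endloop
  endfacet
  facet normal -0.3576 -0.9339 0.0000
    outer loop
      vertex 4.219 2.997 0.000
      vertex 12.040 0.002 0.000
      vertex 12.040 0.002 10.683
    endloop
  endfacet
  facet normal -0.3576 -0.9339 0.0000
    outer loop
      vertex 4.219 2.997 0.000
      vertex 12.040 0.002 10.683
      vertex 4.219 2.997 10.683
    endloop
  endfacet
  facet normal 0.3263 -0.9453 0.0000
    outer loop
      vertex 12.040 0.002 0.000
      vertex 19.957 2.735 0.000
      vertex 19.957 2.735 10.683
    endloop
  endfacet
  facet normal 0.3263 -0.9453 0.0000
    outer loop
      vertex 12.040 0.002 0.000
      vertex 19.957 2.735 10.683
      vertex 12.040 0.002 10.683
    endloop
  endfacet
  facet normal 0.8576 -0.5144 0.0000
    outer loop
      vertex 19.957 2.735 0.000
      vertex 24.265 9.917 0.000
      vertex 24.265 9.917 10.683
    endloop
  endfacet
  facet normal 0.8576 -0.5144 0.0000
    outer loop
      vertex 19.957 2.735 0.000
      vertex 24.265 9.917 10.683
      vertex 19.957 2.735 10.683
    endloop
  endfacet
  facet normal 0.9876 0.1572 0.0000
    outer loop
      vertex 24.265 9.917 0.000
      vertex 22.948 18.189 0.000
      vertex 22.948 18.189 10.683
    endloop
  endfacet
  facet normal 0.9876 0.1572 0.0000
    outer loop
      vertex 24.265 9.917 0.000
      vertex 22.948 18.189 10.683
      vertex 24.265 9.917 10.683
    endloop
  endfacet
endsolid part

The G0 Z moves step by Δz≈1.335 mm. Every layer's G1 loop is the same polygon, so the solid is a straight extrusion of it from z=0 to z≈10.7. Closing with flat bottom and top caps and triangulating gives 32 facets — a regular 9-sided prism (a cylinder approximated with 9 flat sides), circumscribed radius ≈ 12.2 mm, height ≈ 10.7 mm.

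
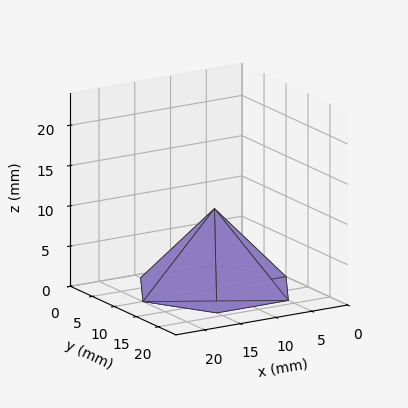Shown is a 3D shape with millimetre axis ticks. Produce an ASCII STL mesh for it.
Reading the render: the shape is a regular 6-sided pyramid, base circumscribed radius ≈ 10 mm, apex at z ≈ 10 mm (dimensions read to the nearest mm from the axis ticks). For the STL, each face is triangulated and given an outward normal.

solid part
  facet normal 0.0000 0.0000 -1.0000
    outer loop
      vertex 5.000 18.660 0.000
      vertex 15.000 18.660 0.000
      vertex 20.000 10.000 0.000
    endloop
  endfacet
  facet normal 0.0000 0.0000 -1.0000
    outer loop
      vertex 0.000 10.000 0.000
      vertex 5.000 18.660 0.000
      vertex 20.000 10.000 0.000
    endloop
  endfacet
  facet normal 0.0000 0.0000 -1.0000
    outer loop
      vertex 5.000 1.340 0.000
      vertex 0.000 10.000 0.000
      vertex 20.000 10.000 0.000
    endloop
  endfacet
  facet normal 0.0000 0.0000 -1.0000
    outer loop
      vertex 15.000 1.340 0.000
      vertex 5.000 1.340 0.000
      vertex 20.000 10.000 0.000
    endloop
  endfacet
  facet normal 0.6547 0.3780 0.6547
    outer loop
      vertex 20.000 10.000 0.000
      vertex 15.000 18.660 0.000
      vertex 10.000 10.000 10.000
    endloop
  endfacet
  facet normal 0.0000 0.7559 0.6546
    outer loop
      vertex 15.000 18.660 0.000
      vertex 5.000 18.660 0.000
      vertex 10.000 10.000 10.000
    endloop
  endfacet
  facet normal -0.6547 0.3780 0.6547
    outer loop
      vertex 5.000 18.660 0.000
      vertex 0.000 10.000 0.000
      vertex 10.000 10.000 10.000
    endloop
  endfacet
  facet normal -0.6547 -0.3780 0.6547
    outer loop
      vertex 0.000 10.000 0.000
      vertex 5.000 1.340 0.000
      vertex 10.000 10.000 10.000
    endloop
  endfacet
  facet normal 0.0000 -0.7559 0.6546
    outer loop
      vertex 5.000 1.340 0.000
      vertex 15.000 1.340 0.000
      vertex 10.000 10.000 10.000
    endloop
  endfacet
  facet normal 0.6547 -0.3780 0.6547
    outer loop
      vertex 15.000 1.340 0.000
      vertex 20.000 10.000 0.000
      vertex 10.000 10.000 10.000
    endloop
  endfacet
endsolid part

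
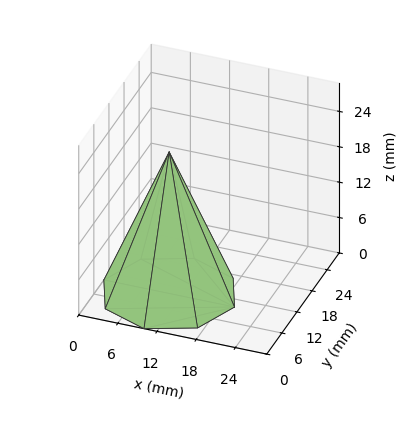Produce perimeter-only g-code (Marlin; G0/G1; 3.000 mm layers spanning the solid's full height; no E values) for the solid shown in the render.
Reading the render: the shape is a regular 8-sided pyramid, base circumscribed radius ≈ 10 mm, apex at z ≈ 24 mm (dimensions read to the nearest mm from the axis ticks). For the g-code, the solid's height is divided into equal slices at the stated Δz and each level perimeter traced with G1 moves after a G0 lift.

; perimeter-only toolpath
G21 ; units = mm
G90 ; absolute positioning
G28 ; home
; layer 1
G0 Z3.000
G0 X18.750 Y10.000
G1 X16.187 Y16.187
G1 X10.000 Y18.750
G1 X3.813 Y16.187
G1 X1.250 Y10.000
G1 X3.813 Y3.813
G1 X10.000 Y1.250
G1 X16.187 Y3.813
G1 X18.750 Y10.000
; layer 2
G0 Z6.000
G0 X17.500 Y10.000
G1 X15.303 Y15.303
G1 X10.000 Y17.500
G1 X4.697 Y15.303
G1 X2.500 Y10.000
G1 X4.697 Y4.697
G1 X10.000 Y2.500
G1 X15.303 Y4.697
G1 X17.500 Y10.000
; layer 3
G0 Z9.000
G0 X16.250 Y10.000
G1 X14.419 Y14.419
G1 X10.000 Y16.250
G1 X5.581 Y14.419
G1 X3.750 Y10.000
G1 X5.581 Y5.581
G1 X10.000 Y3.750
G1 X14.419 Y5.581
G1 X16.250 Y10.000
; layer 4
G0 Z12.000
G0 X15.000 Y10.000
G1 X13.536 Y13.536
G1 X10.000 Y15.000
G1 X6.465 Y13.536
G1 X5.000 Y10.000
G1 X6.465 Y6.465
G1 X10.000 Y5.000
G1 X13.536 Y6.465
G1 X15.000 Y10.000
; layer 5
G0 Z15.000
G0 X13.750 Y10.000
G1 X12.652 Y12.652
G1 X10.000 Y13.750
G1 X7.348 Y12.652
G1 X6.250 Y10.000
G1 X7.348 Y7.348
G1 X10.000 Y6.250
G1 X12.652 Y7.348
G1 X13.750 Y10.000
; layer 6
G0 Z18.000
G0 X12.500 Y10.000
G1 X11.768 Y11.768
G1 X10.000 Y12.500
G1 X8.232 Y11.768
G1 X7.500 Y10.000
G1 X8.232 Y8.232
G1 X10.000 Y7.500
G1 X11.768 Y8.232
G1 X12.500 Y10.000
; layer 7
G0 Z21.000
G0 X11.250 Y10.000
G1 X10.884 Y10.884
G1 X10.000 Y11.250
G1 X9.116 Y10.884
G1 X8.750 Y10.000
G1 X9.116 Y9.116
G1 X10.000 Y8.750
G1 X10.884 Y9.116
G1 X11.250 Y10.000
M2 ; end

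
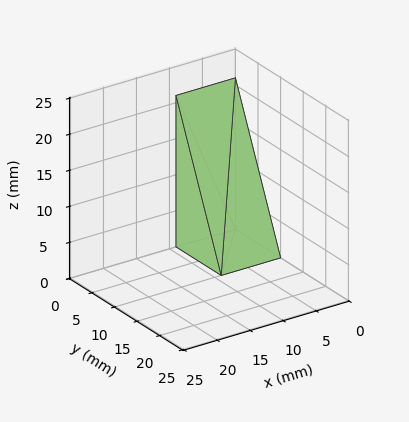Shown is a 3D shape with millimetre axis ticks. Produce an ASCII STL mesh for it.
Reading the render: the shape is a wedge (ramp): 9 × 10 mm base, rising to 21 mm along the y=0 edge and sloping linearly to z=0 at y=10 (dimensions read to the nearest mm from the axis ticks). For the STL, each face is triangulated and given an outward normal.

solid part
  facet normal 0.0000 0.0000 -1.0000
    outer loop
      vertex 9.00 10.00 0.00
      vertex 9.00 0.00 0.00
      vertex 0.00 0.00 0.00
    endloop
  endfacet
  facet normal 0.0000 0.0000 -1.0000
    outer loop
      vertex 0.00 10.00 0.00
      vertex 9.00 10.00 0.00
      vertex 0.00 0.00 0.00
    endloop
  endfacet
  facet normal 0.0000 -1.0000 0.0000
    outer loop
      vertex 0.00 0.00 0.00
      vertex 9.00 0.00 0.00
      vertex 9.00 0.00 21.00
    endloop
  endfacet
  facet normal 0.0000 -1.0000 0.0000
    outer loop
      vertex 0.00 0.00 0.00
      vertex 9.00 0.00 21.00
      vertex 0.00 0.00 21.00
    endloop
  endfacet
  facet normal 0.0000 0.9029 0.4299
    outer loop
      vertex 0.00 0.00 21.00
      vertex 9.00 0.00 21.00
      vertex 9.00 10.00 0.00
    endloop
  endfacet
  facet normal 0.0000 0.9029 0.4299
    outer loop
      vertex 0.00 0.00 21.00
      vertex 9.00 10.00 0.00
      vertex 0.00 10.00 0.00
    endloop
  endfacet
  facet normal -1.0000 0.0000 0.0000
    outer loop
      vertex 0.00 0.00 21.00
      vertex 0.00 10.00 0.00
      vertex 0.00 0.00 0.00
    endloop
  endfacet
  facet normal 1.0000 0.0000 0.0000
    outer loop
      vertex 9.00 0.00 0.00
      vertex 9.00 10.00 0.00
      vertex 9.00 0.00 21.00
    endloop
  endfacet
endsolid part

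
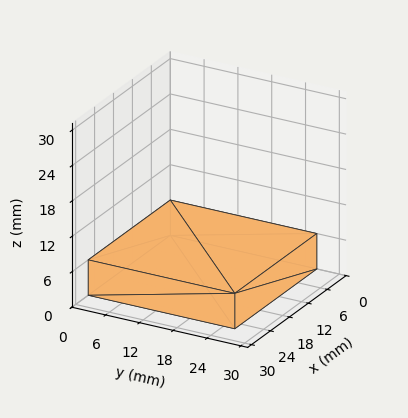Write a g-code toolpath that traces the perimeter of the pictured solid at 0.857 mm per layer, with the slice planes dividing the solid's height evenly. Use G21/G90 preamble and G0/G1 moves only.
Reading the render: the shape is a rectangular box, roughly 26 × 26 mm footprint and 6 mm tall (dimensions read to the nearest mm from the axis ticks). For the g-code, the solid's height is divided into equal slices at the stated Δz and each level perimeter traced with G1 moves after a G0 lift.

; perimeter-only toolpath
G21 ; units = mm
G90 ; absolute positioning
G28 ; home
; layer 1
G0 Z0.857
G0 X0.000 Y0.000
G1 X26.000 Y0.000
G1 X26.000 Y26.000
G1 X0.000 Y26.000
G1 X0.000 Y0.000
; layer 2
G0 Z1.714
G0 X0.000 Y0.000
G1 X26.000 Y0.000
G1 X26.000 Y26.000
G1 X0.000 Y26.000
G1 X0.000 Y0.000
; layer 3
G0 Z2.571
G0 X0.000 Y0.000
G1 X26.000 Y0.000
G1 X26.000 Y26.000
G1 X0.000 Y26.000
G1 X0.000 Y0.000
; layer 4
G0 Z3.429
G0 X0.000 Y0.000
G1 X26.000 Y0.000
G1 X26.000 Y26.000
G1 X0.000 Y26.000
G1 X0.000 Y0.000
; layer 5
G0 Z4.286
G0 X0.000 Y0.000
G1 X26.000 Y0.000
G1 X26.000 Y26.000
G1 X0.000 Y26.000
G1 X0.000 Y0.000
; layer 6
G0 Z5.143
G0 X0.000 Y0.000
G1 X26.000 Y0.000
G1 X26.000 Y26.000
G1 X0.000 Y26.000
G1 X0.000 Y0.000
; layer 7
G0 Z6.000
G0 X0.000 Y0.000
G1 X26.000 Y0.000
G1 X26.000 Y26.000
G1 X0.000 Y26.000
G1 X0.000 Y0.000
M2 ; end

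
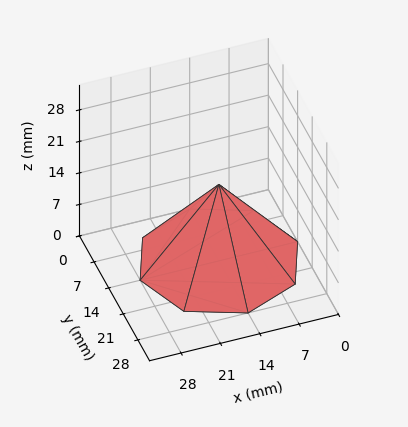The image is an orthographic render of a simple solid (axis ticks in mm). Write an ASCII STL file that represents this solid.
Reading the render: the shape is a regular 8-sided pyramid, base circumscribed radius ≈ 14 mm, apex at z ≈ 17 mm (dimensions read to the nearest mm from the axis ticks). For the STL, each face is triangulated and given an outward normal.

solid part
  facet normal 0.0000 0.0000 -1.0000
    outer loop
      vertex 14.00 28.00 0.00
      vertex 23.90 23.90 0.00
      vertex 28.00 14.00 0.00
    endloop
  endfacet
  facet normal 0.0000 0.0000 -1.0000
    outer loop
      vertex 4.10 23.90 0.00
      vertex 14.00 28.00 0.00
      vertex 28.00 14.00 0.00
    endloop
  endfacet
  facet normal 0.0000 0.0000 -1.0000
    outer loop
      vertex 0.00 14.00 0.00
      vertex 4.10 23.90 0.00
      vertex 28.00 14.00 0.00
    endloop
  endfacet
  facet normal 0.0000 0.0000 -1.0000
    outer loop
      vertex 4.10 4.10 0.00
      vertex 0.00 14.00 0.00
      vertex 28.00 14.00 0.00
    endloop
  endfacet
  facet normal 0.0000 0.0000 -1.0000
    outer loop
      vertex 14.00 0.00 0.00
      vertex 4.10 4.10 0.00
      vertex 28.00 14.00 0.00
    endloop
  endfacet
  facet normal 0.0000 0.0000 -1.0000
    outer loop
      vertex 23.90 4.10 0.00
      vertex 14.00 0.00 0.00
      vertex 28.00 14.00 0.00
    endloop
  endfacet
  facet normal 0.7353 0.3045 0.6055
    outer loop
      vertex 28.00 14.00 0.00
      vertex 23.90 23.90 0.00
      vertex 14.00 14.00 17.00
    endloop
  endfacet
  facet normal 0.3045 0.7353 0.6055
    outer loop
      vertex 23.90 23.90 0.00
      vertex 14.00 28.00 0.00
      vertex 14.00 14.00 17.00
    endloop
  endfacet
  facet normal -0.3045 0.7353 0.6055
    outer loop
      vertex 14.00 28.00 0.00
      vertex 4.10 23.90 0.00
      vertex 14.00 14.00 17.00
    endloop
  endfacet
  facet normal -0.7353 0.3045 0.6055
    outer loop
      vertex 4.10 23.90 0.00
      vertex 0.00 14.00 0.00
      vertex 14.00 14.00 17.00
    endloop
  endfacet
  facet normal -0.7353 -0.3045 0.6055
    outer loop
      vertex 0.00 14.00 0.00
      vertex 4.10 4.10 0.00
      vertex 14.00 14.00 17.00
    endloop
  endfacet
  facet normal -0.3045 -0.7353 0.6055
    outer loop
      vertex 4.10 4.10 0.00
      vertex 14.00 0.00 0.00
      vertex 14.00 14.00 17.00
    endloop
  endfacet
  facet normal 0.3045 -0.7353 0.6055
    outer loop
      vertex 14.00 0.00 0.00
      vertex 23.90 4.10 0.00
      vertex 14.00 14.00 17.00
    endloop
  endfacet
  facet normal 0.7353 -0.3045 0.6055
    outer loop
      vertex 23.90 4.10 0.00
      vertex 28.00 14.00 0.00
      vertex 14.00 14.00 17.00
    endloop
  endfacet
endsolid part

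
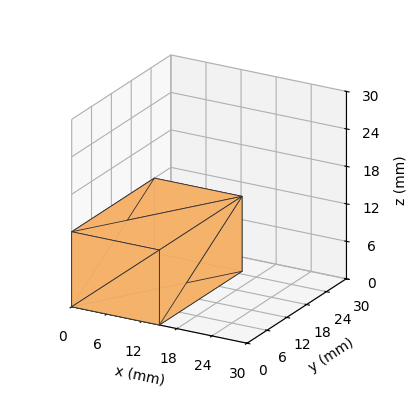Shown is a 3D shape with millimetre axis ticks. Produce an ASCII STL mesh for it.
Reading the render: the shape is a rectangular box, roughly 15 × 25 mm footprint and 12 mm tall (dimensions read to the nearest mm from the axis ticks). For the STL, each face is triangulated and given an outward normal.

solid part
  facet normal 0.0000 0.0000 -1.0000
    outer loop
      vertex 15.00 25.00 0.00
      vertex 15.00 0.00 0.00
      vertex 0.00 0.00 0.00
    endloop
  endfacet
  facet normal 0.0000 0.0000 -1.0000
    outer loop
      vertex 0.00 25.00 0.00
      vertex 15.00 25.00 0.00
      vertex 0.00 0.00 0.00
    endloop
  endfacet
  facet normal 0.0000 0.0000 1.0000
    outer loop
      vertex 0.00 0.00 12.00
      vertex 15.00 0.00 12.00
      vertex 15.00 25.00 12.00
    endloop
  endfacet
  facet normal 0.0000 0.0000 1.0000
    outer loop
      vertex 0.00 0.00 12.00
      vertex 15.00 25.00 12.00
      vertex 0.00 25.00 12.00
    endloop
  endfacet
  facet normal 0.0000 -1.0000 0.0000
    outer loop
      vertex 0.00 0.00 0.00
      vertex 15.00 0.00 0.00
      vertex 15.00 0.00 12.00
    endloop
  endfacet
  facet normal 0.0000 -1.0000 0.0000
    outer loop
      vertex 0.00 0.00 0.00
      vertex 15.00 0.00 12.00
      vertex 0.00 0.00 12.00
    endloop
  endfacet
  facet normal 0.0000 1.0000 0.0000
    outer loop
      vertex 15.00 25.00 12.00
      vertex 15.00 25.00 0.00
      vertex 0.00 25.00 0.00
    endloop
  endfacet
  facet normal 0.0000 1.0000 0.0000
    outer loop
      vertex 0.00 25.00 12.00
      vertex 15.00 25.00 12.00
      vertex 0.00 25.00 0.00
    endloop
  endfacet
  facet normal -1.0000 0.0000 0.0000
    outer loop
      vertex 0.00 25.00 12.00
      vertex 0.00 25.00 0.00
      vertex 0.00 0.00 0.00
    endloop
  endfacet
  facet normal -1.0000 0.0000 0.0000
    outer loop
      vertex 0.00 0.00 12.00
      vertex 0.00 25.00 12.00
      vertex 0.00 0.00 0.00
    endloop
  endfacet
  facet normal 1.0000 0.0000 0.0000
    outer loop
      vertex 15.00 0.00 0.00
      vertex 15.00 25.00 0.00
      vertex 15.00 25.00 12.00
    endloop
  endfacet
  facet normal 1.0000 0.0000 0.0000
    outer loop
      vertex 15.00 0.00 0.00
      vertex 15.00 25.00 12.00
      vertex 15.00 0.00 12.00
    endloop
  endfacet
endsolid part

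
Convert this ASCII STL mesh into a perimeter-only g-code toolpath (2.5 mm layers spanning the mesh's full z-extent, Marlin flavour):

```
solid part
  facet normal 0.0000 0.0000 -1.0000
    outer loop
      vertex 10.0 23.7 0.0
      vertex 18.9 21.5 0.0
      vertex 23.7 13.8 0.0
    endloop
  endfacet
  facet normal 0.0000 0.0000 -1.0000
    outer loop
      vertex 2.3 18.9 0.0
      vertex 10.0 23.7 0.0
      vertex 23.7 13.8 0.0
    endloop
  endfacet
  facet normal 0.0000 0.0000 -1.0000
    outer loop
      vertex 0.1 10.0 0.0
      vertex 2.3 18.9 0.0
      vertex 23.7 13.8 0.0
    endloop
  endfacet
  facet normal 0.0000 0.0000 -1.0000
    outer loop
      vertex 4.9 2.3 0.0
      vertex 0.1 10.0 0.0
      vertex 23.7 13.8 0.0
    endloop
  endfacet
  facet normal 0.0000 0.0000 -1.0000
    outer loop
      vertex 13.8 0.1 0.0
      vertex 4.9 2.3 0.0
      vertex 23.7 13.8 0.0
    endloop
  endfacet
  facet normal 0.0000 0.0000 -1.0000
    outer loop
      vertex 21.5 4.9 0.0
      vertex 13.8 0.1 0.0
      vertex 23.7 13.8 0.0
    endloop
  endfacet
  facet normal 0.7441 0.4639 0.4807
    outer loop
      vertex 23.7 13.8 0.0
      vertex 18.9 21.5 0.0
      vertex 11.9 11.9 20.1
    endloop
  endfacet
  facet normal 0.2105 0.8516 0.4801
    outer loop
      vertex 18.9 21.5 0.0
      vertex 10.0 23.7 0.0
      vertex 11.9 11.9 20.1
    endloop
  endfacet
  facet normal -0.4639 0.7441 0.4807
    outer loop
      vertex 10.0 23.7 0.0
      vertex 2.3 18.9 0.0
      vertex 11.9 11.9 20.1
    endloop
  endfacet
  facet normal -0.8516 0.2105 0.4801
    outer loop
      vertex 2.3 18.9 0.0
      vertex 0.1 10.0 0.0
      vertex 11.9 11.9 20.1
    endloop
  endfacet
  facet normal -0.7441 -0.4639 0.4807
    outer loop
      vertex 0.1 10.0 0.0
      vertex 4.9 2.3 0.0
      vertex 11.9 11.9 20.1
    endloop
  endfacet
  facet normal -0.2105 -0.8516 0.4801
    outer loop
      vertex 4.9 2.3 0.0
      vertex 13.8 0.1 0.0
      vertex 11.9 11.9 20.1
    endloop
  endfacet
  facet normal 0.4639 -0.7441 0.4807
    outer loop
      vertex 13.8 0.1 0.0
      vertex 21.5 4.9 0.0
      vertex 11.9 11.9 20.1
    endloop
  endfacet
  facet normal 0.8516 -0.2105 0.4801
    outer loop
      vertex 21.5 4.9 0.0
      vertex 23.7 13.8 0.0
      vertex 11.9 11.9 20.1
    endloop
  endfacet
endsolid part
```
; perimeter-only toolpath
G21 ; units = mm
G90 ; absolute positioning
G28 ; home
; layer 1
G0 Z2.5
G0 X22.2 Y13.6
G1 X18.0 Y20.3
G1 X10.2 Y22.2
G1 X3.5 Y18.0
G1 X1.6 Y10.2
G1 X5.8 Y3.5
G1 X13.6 Y1.6
G1 X20.3 Y5.8
G1 X22.2 Y13.6
; layer 2
G0 Z5.0
G0 X20.8 Y13.3
G1 X17.1 Y19.1
G1 X10.5 Y20.8
G1 X4.7 Y17.1
G1 X3.1 Y10.5
G1 X6.7 Y4.7
G1 X13.3 Y3.1
G1 X19.1 Y6.7
G1 X20.8 Y13.3
; layer 3
G0 Z7.5
G0 X19.3 Y13.1
G1 X16.3 Y17.9
G1 X10.7 Y19.3
G1 X5.9 Y16.3
G1 X4.5 Y10.7
G1 X7.5 Y5.9
G1 X13.1 Y4.5
G1 X17.9 Y7.5
G1 X19.3 Y13.1
; layer 4
G0 Z10.1
G0 X17.8 Y12.9
G1 X15.4 Y16.7
G1 X10.9 Y17.8
G1 X7.1 Y15.4
G1 X6.0 Y10.9
G1 X8.4 Y7.1
G1 X12.9 Y6.0
G1 X16.7 Y8.4
G1 X17.8 Y12.9
; layer 5
G0 Z12.6
G0 X16.3 Y12.6
G1 X14.5 Y15.5
G1 X11.2 Y16.3
G1 X8.3 Y14.5
G1 X7.5 Y11.2
G1 X9.3 Y8.3
G1 X12.6 Y7.5
G1 X15.5 Y9.3
G1 X16.3 Y12.6
; layer 6
G0 Z15.1
G0 X14.9 Y12.4
G1 X13.7 Y14.3
G1 X11.4 Y14.9
G1 X9.5 Y13.7
G1 X9.0 Y11.4
G1 X10.2 Y9.5
G1 X12.4 Y9.0
G1 X14.3 Y10.2
G1 X14.9 Y12.4
; layer 7
G0 Z17.6
G0 X13.4 Y12.1
G1 X12.8 Y13.1
G1 X11.7 Y13.4
G1 X10.7 Y12.8
G1 X10.4 Y11.7
G1 X11.0 Y10.7
G1 X12.1 Y10.4
G1 X13.1 Y11.0
G1 X13.4 Y12.1
M2 ; end

The solid is a regular 8-sided pyramid, base circumscribed radius ≈ 11.9 mm, apex at z ≈ 20.1 mm. Slicing at Δz = 2.5 mm — 8 equal slices spanning the solid's height, so layer i sits at z = i·h/8 — gives 7 non-empty perimeters. Each is a 8-segment closed polygon; G0 lifts to the layer z and rapids to the start vertex, then G1 traces the edges. The cross-section shrinks linearly with z (the slice at the apex is degenerate and omitted).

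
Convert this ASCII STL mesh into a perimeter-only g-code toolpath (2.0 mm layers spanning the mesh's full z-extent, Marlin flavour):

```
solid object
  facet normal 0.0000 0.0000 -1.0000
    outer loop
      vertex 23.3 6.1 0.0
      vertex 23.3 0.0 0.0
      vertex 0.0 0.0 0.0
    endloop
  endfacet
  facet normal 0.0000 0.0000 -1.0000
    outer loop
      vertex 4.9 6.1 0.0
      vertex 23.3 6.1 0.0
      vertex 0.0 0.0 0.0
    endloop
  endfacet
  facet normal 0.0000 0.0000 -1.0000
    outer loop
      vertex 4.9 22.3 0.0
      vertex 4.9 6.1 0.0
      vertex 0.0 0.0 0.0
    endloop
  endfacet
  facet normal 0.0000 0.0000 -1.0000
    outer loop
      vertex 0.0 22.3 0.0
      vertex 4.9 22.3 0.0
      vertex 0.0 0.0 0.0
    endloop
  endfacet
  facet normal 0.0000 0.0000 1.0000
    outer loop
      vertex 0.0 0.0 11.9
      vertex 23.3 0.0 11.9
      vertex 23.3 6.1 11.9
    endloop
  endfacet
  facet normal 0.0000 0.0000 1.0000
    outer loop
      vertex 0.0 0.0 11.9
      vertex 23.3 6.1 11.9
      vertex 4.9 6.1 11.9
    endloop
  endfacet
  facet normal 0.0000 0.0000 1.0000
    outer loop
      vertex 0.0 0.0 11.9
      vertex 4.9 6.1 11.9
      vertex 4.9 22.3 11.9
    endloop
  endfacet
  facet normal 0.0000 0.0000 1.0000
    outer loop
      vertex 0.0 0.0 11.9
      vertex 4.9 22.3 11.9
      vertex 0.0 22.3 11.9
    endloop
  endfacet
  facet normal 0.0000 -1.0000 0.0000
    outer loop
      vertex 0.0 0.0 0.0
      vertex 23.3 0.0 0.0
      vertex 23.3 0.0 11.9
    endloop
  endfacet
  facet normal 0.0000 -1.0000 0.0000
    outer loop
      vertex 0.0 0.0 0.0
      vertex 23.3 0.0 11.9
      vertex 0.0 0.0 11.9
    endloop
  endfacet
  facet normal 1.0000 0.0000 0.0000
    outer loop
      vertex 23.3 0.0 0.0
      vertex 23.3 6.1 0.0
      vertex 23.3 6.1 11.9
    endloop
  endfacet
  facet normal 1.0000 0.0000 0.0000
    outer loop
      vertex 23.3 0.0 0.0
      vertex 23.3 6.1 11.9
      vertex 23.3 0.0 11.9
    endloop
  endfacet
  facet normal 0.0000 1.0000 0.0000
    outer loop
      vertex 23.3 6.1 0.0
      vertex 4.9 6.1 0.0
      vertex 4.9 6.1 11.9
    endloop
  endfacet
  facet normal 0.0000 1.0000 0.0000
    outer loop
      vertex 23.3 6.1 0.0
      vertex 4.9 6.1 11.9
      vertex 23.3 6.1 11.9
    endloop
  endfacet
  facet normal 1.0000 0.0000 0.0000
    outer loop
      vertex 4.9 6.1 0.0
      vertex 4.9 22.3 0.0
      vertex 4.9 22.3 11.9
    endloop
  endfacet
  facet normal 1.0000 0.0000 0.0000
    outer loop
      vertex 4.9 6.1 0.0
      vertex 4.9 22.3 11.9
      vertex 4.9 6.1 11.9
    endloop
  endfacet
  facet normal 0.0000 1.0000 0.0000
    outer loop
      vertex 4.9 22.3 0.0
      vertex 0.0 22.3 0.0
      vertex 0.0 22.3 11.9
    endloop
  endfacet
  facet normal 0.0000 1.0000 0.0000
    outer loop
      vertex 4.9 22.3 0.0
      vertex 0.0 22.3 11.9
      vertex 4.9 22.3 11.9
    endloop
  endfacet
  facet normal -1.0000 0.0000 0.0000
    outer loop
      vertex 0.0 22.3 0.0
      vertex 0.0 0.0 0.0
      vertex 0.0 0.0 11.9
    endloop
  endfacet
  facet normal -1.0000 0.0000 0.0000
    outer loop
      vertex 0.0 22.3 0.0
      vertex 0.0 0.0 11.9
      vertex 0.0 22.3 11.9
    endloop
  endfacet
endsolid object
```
; perimeter-only toolpath
G21 ; units = mm
G90 ; absolute positioning
G28 ; home
; layer 1
G0 Z2.0
G0 X0.0 Y0.0
G1 X23.3 Y0.0
G1 X23.3 Y6.1
G1 X4.9 Y6.1
G1 X4.9 Y22.3
G1 X0.0 Y22.3
G1 X0.0 Y0.0
; layer 2
G0 Z4.0
G0 X0.0 Y0.0
G1 X23.3 Y0.0
G1 X23.3 Y6.1
G1 X4.9 Y6.1
G1 X4.9 Y22.3
G1 X0.0 Y22.3
G1 X0.0 Y0.0
; layer 3
G0 Z6.0
G0 X0.0 Y0.0
G1 X23.3 Y0.0
G1 X23.3 Y6.1
G1 X4.9 Y6.1
G1 X4.9 Y22.3
G1 X0.0 Y22.3
G1 X0.0 Y0.0
; layer 4
G0 Z7.9
G0 X0.0 Y0.0
G1 X23.3 Y0.0
G1 X23.3 Y6.1
G1 X4.9 Y6.1
G1 X4.9 Y22.3
G1 X0.0 Y22.3
G1 X0.0 Y0.0
; layer 5
G0 Z9.9
G0 X0.0 Y0.0
G1 X23.3 Y0.0
G1 X23.3 Y6.1
G1 X4.9 Y6.1
G1 X4.9 Y22.3
G1 X0.0 Y22.3
G1 X0.0 Y0.0
; layer 6
G0 Z11.9
G0 X0.0 Y0.0
G1 X23.3 Y0.0
G1 X23.3 Y6.1
G1 X4.9 Y6.1
G1 X4.9 Y22.3
G1 X0.0 Y22.3
G1 X0.0 Y0.0
M2 ; end

The solid is an L-shaped prism: outer 23.3 × 22.3 mm, arm thicknesses ≈ 6.1 mm (horizontal) and 4.9 mm (vertical), extruded 11.9 mm in z. Slicing at Δz = 2.0 mm — 6 equal slices spanning the solid's height, so layer i sits at z = i·h/6 — gives 6 non-empty perimeters. Each is a 6-segment closed polygon; G0 lifts to the layer z and rapids to the start vertex, then G1 traces the edges.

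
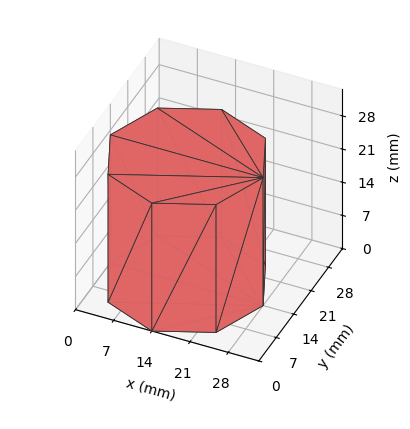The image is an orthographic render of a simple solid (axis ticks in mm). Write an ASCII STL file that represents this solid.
Reading the render: the shape is a regular 8-sided prism (a cylinder approximated with 8 flat sides), circumscribed radius ≈ 14 mm, height ≈ 27 mm (dimensions read to the nearest mm from the axis ticks). For the STL, each face is triangulated and given an outward normal.

solid part
  facet normal 0.0000 0.0000 -1.0000
    outer loop
      vertex 14.0 28.0 0.0
      vertex 23.9 23.9 0.0
      vertex 28.0 14.0 0.0
    endloop
  endfacet
  facet normal 0.0000 0.0000 -1.0000
    outer loop
      vertex 4.1 23.9 0.0
      vertex 14.0 28.0 0.0
      vertex 28.0 14.0 0.0
    endloop
  endfacet
  facet normal 0.0000 0.0000 -1.0000
    outer loop
      vertex 0.0 14.0 0.0
      vertex 4.1 23.9 0.0
      vertex 28.0 14.0 0.0
    endloop
  endfacet
  facet normal 0.0000 0.0000 -1.0000
    outer loop
      vertex 4.1 4.1 0.0
      vertex 0.0 14.0 0.0
      vertex 28.0 14.0 0.0
    endloop
  endfacet
  facet normal 0.0000 0.0000 -1.0000
    outer loop
      vertex 14.0 0.0 0.0
      vertex 4.1 4.1 0.0
      vertex 28.0 14.0 0.0
    endloop
  endfacet
  facet normal 0.0000 0.0000 -1.0000
    outer loop
      vertex 23.9 4.1 0.0
      vertex 14.0 0.0 0.0
      vertex 28.0 14.0 0.0
    endloop
  endfacet
  facet normal 0.0000 0.0000 1.0000
    outer loop
      vertex 28.0 14.0 27.0
      vertex 23.9 23.9 27.0
      vertex 14.0 28.0 27.0
    endloop
  endfacet
  facet normal 0.0000 0.0000 1.0000
    outer loop
      vertex 28.0 14.0 27.0
      vertex 14.0 28.0 27.0
      vertex 4.1 23.9 27.0
    endloop
  endfacet
  facet normal 0.0000 0.0000 1.0000
    outer loop
      vertex 28.0 14.0 27.0
      vertex 4.1 23.9 27.0
      vertex 0.0 14.0 27.0
    endloop
  endfacet
  facet normal 0.0000 0.0000 1.0000
    outer loop
      vertex 28.0 14.0 27.0
      vertex 0.0 14.0 27.0
      vertex 4.1 4.1 27.0
    endloop
  endfacet
  facet normal 0.0000 0.0000 1.0000
    outer loop
      vertex 28.0 14.0 27.0
      vertex 4.1 4.1 27.0
      vertex 14.0 0.0 27.0
    endloop
  endfacet
  facet normal 0.0000 0.0000 1.0000
    outer loop
      vertex 28.0 14.0 27.0
      vertex 14.0 0.0 27.0
      vertex 23.9 4.1 27.0
    endloop
  endfacet
  facet normal 0.9239 0.3826 0.0000
    outer loop
      vertex 28.0 14.0 0.0
      vertex 23.9 23.9 0.0
      vertex 23.9 23.9 27.0
    endloop
  endfacet
  facet normal 0.9239 0.3826 0.0000
    outer loop
      vertex 28.0 14.0 0.0
      vertex 23.9 23.9 27.0
      vertex 28.0 14.0 27.0
    endloop
  endfacet
  facet normal 0.3826 0.9239 0.0000
    outer loop
      vertex 23.9 23.9 0.0
      vertex 14.0 28.0 0.0
      vertex 14.0 28.0 27.0
    endloop
  endfacet
  facet normal 0.3826 0.9239 0.0000
    outer loop
      vertex 23.9 23.9 0.0
      vertex 14.0 28.0 27.0
      vertex 23.9 23.9 27.0
    endloop
  endfacet
  facet normal -0.3826 0.9239 0.0000
    outer loop
      vertex 14.0 28.0 0.0
      vertex 4.1 23.9 0.0
      vertex 4.1 23.9 27.0
    endloop
  endfacet
  facet normal -0.3826 0.9239 0.0000
    outer loop
      vertex 14.0 28.0 0.0
      vertex 4.1 23.9 27.0
      vertex 14.0 28.0 27.0
    endloop
  endfacet
  facet normal -0.9239 0.3826 0.0000
    outer loop
      vertex 4.1 23.9 0.0
      vertex 0.0 14.0 0.0
      vertex 0.0 14.0 27.0
    endloop
  endfacet
  facet normal -0.9239 0.3826 0.0000
    outer loop
      vertex 4.1 23.9 0.0
      vertex 0.0 14.0 27.0
      vertex 4.1 23.9 27.0
    endloop
  endfacet
  facet normal -0.9239 -0.3826 0.0000
    outer loop
      vertex 0.0 14.0 0.0
      vertex 4.1 4.1 0.0
      vertex 4.1 4.1 27.0
    endloop
  endfacet
  facet normal -0.9239 -0.3826 0.0000
    outer loop
      vertex 0.0 14.0 0.0
      vertex 4.1 4.1 27.0
      vertex 0.0 14.0 27.0
    endloop
  endfacet
  facet normal -0.3826 -0.9239 0.0000
    outer loop
      vertex 4.1 4.1 0.0
      vertex 14.0 0.0 0.0
      vertex 14.0 0.0 27.0
    endloop
  endfacet
  facet normal -0.3826 -0.9239 0.0000
    outer loop
      vertex 4.1 4.1 0.0
      vertex 14.0 0.0 27.0
      vertex 4.1 4.1 27.0
    endloop
  endfacet
  facet normal 0.3826 -0.9239 0.0000
    outer loop
      vertex 14.0 0.0 0.0
      vertex 23.9 4.1 0.0
      vertex 23.9 4.1 27.0
    endloop
  endfacet
  facet normal 0.3826 -0.9239 0.0000
    outer loop
      vertex 14.0 0.0 0.0
      vertex 23.9 4.1 27.0
      vertex 14.0 0.0 27.0
    endloop
  endfacet
  facet normal 0.9239 -0.3826 0.0000
    outer loop
      vertex 23.9 4.1 0.0
      vertex 28.0 14.0 0.0
      vertex 28.0 14.0 27.0
    endloop
  endfacet
  facet normal 0.9239 -0.3826 0.0000
    outer loop
      vertex 23.9 4.1 0.0
      vertex 28.0 14.0 27.0
      vertex 23.9 4.1 27.0
    endloop
  endfacet
endsolid part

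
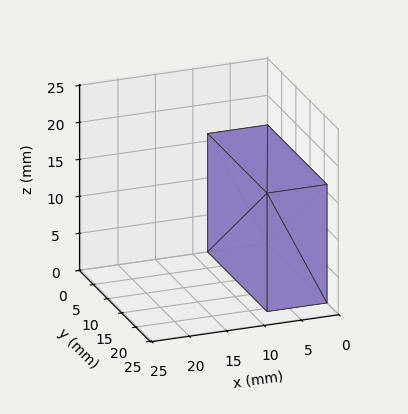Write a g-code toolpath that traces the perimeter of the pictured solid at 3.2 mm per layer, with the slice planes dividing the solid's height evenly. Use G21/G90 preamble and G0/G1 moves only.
Reading the render: the shape is a rectangular box, roughly 8 × 21 mm footprint and 16 mm tall (dimensions read to the nearest mm from the axis ticks). For the g-code, the solid's height is divided into equal slices at the stated Δz and each level perimeter traced with G1 moves after a G0 lift.

; perimeter-only toolpath
G21 ; units = mm
G90 ; absolute positioning
G28 ; home
; layer 1
G0 Z3.2
G0 X0.0 Y0.0
G1 X8.0 Y0.0
G1 X8.0 Y21.0
G1 X0.0 Y21.0
G1 X0.0 Y0.0
; layer 2
G0 Z6.4
G0 X0.0 Y0.0
G1 X8.0 Y0.0
G1 X8.0 Y21.0
G1 X0.0 Y21.0
G1 X0.0 Y0.0
; layer 3
G0 Z9.6
G0 X0.0 Y0.0
G1 X8.0 Y0.0
G1 X8.0 Y21.0
G1 X0.0 Y21.0
G1 X0.0 Y0.0
; layer 4
G0 Z12.8
G0 X0.0 Y0.0
G1 X8.0 Y0.0
G1 X8.0 Y21.0
G1 X0.0 Y21.0
G1 X0.0 Y0.0
; layer 5
G0 Z16.0
G0 X0.0 Y0.0
G1 X8.0 Y0.0
G1 X8.0 Y21.0
G1 X0.0 Y21.0
G1 X0.0 Y0.0
M2 ; end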